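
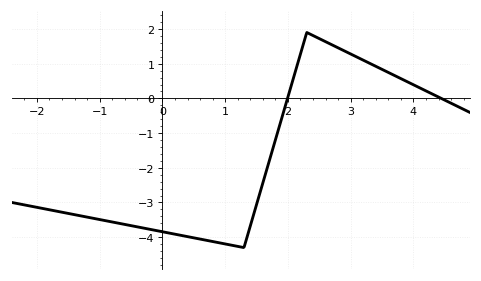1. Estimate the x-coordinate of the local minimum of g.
1.3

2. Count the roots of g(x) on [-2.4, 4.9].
2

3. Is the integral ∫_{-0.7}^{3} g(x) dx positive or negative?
negative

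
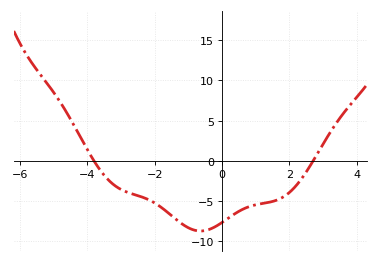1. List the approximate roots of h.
-3.8, 2.8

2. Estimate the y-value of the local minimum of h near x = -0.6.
-9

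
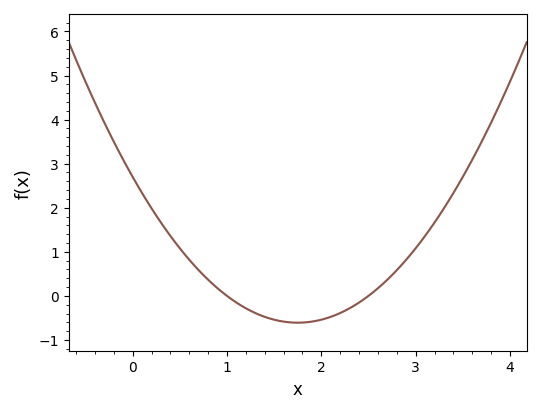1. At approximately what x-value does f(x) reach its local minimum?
1.75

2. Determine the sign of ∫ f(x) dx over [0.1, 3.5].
positive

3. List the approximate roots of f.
1, 2.5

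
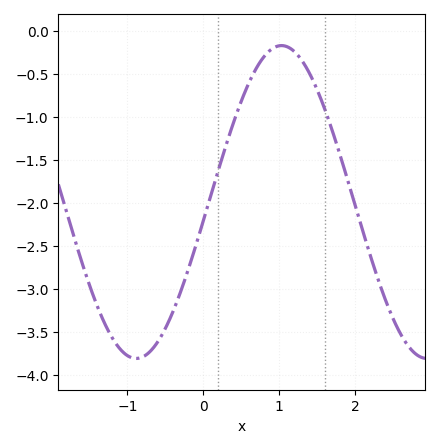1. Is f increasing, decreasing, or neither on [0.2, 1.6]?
neither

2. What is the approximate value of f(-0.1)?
-2.5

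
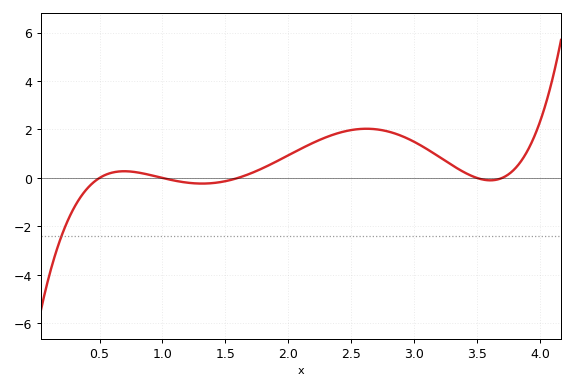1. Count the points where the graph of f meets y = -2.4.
1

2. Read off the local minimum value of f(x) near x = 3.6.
0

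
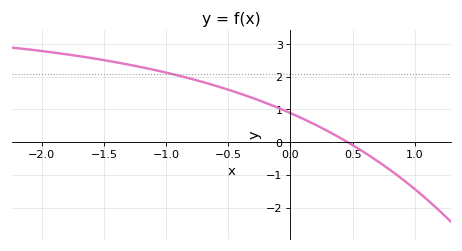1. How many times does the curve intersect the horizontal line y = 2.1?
1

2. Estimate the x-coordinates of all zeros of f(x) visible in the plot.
0.45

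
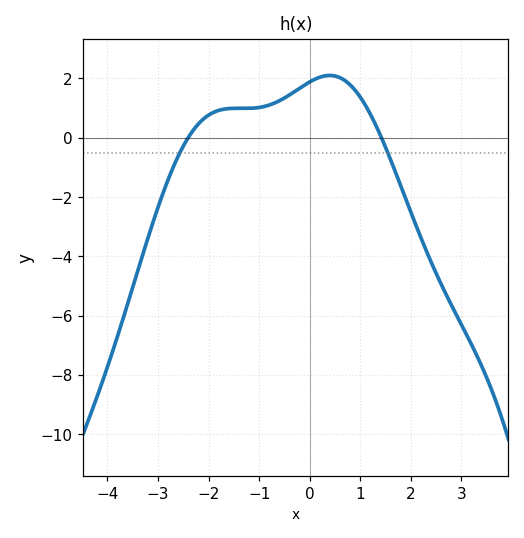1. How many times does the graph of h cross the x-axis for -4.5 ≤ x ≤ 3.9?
2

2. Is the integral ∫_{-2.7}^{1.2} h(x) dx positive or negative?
positive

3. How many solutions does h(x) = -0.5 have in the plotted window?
2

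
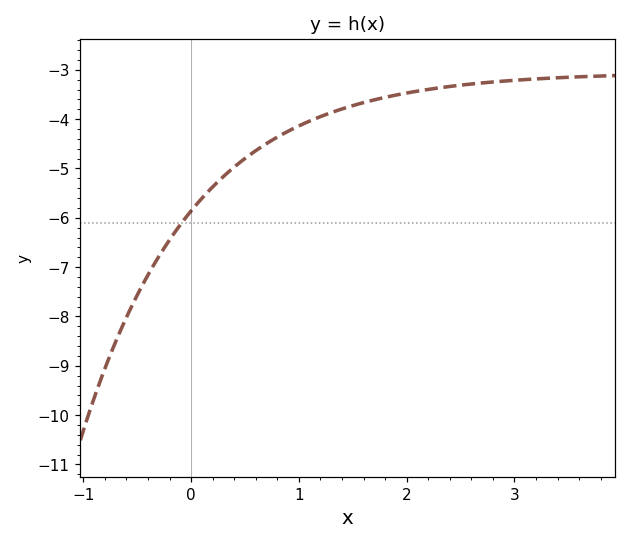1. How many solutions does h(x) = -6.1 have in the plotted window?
1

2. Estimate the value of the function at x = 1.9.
-3.51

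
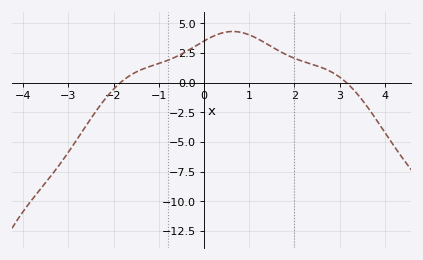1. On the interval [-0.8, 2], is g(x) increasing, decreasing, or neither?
neither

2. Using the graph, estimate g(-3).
-5.8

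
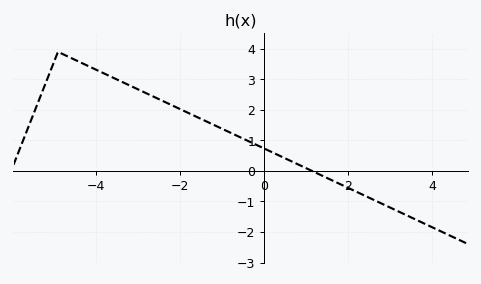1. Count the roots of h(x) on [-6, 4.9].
1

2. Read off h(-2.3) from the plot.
2.2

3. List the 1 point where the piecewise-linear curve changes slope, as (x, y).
(-4.9, 3.9)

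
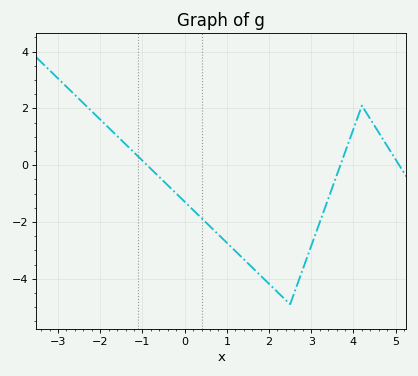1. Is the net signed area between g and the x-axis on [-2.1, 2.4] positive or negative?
negative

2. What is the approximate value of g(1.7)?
-3.8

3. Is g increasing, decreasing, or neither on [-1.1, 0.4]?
decreasing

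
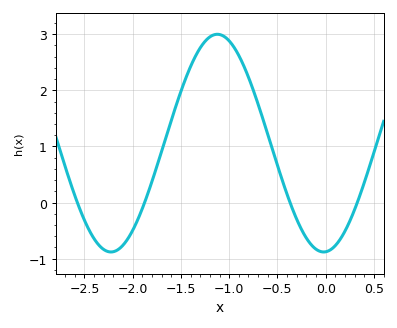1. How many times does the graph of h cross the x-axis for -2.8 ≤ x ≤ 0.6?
4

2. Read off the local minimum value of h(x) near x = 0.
-0.9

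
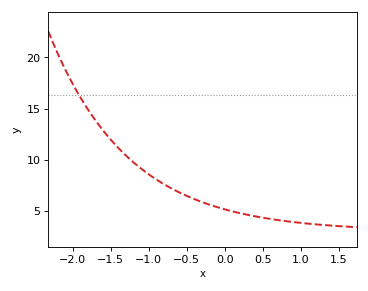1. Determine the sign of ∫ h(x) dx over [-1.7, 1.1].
positive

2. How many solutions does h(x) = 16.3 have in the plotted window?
1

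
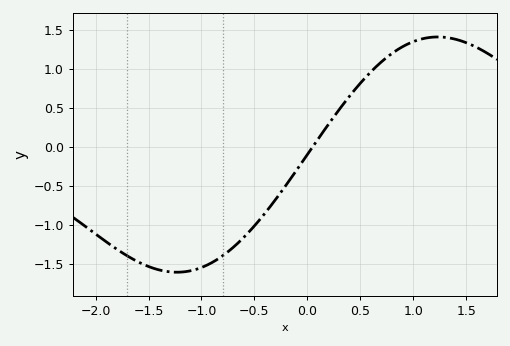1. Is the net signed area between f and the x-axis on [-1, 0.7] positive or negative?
negative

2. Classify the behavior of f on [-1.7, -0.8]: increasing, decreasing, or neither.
neither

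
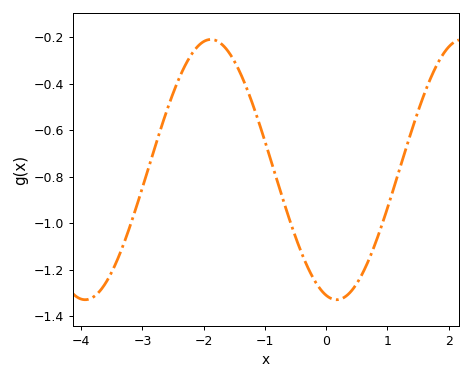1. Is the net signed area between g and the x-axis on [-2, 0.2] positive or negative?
negative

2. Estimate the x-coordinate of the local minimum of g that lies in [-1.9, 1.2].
0.172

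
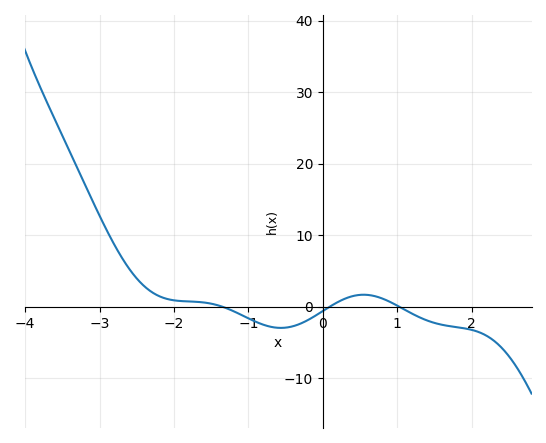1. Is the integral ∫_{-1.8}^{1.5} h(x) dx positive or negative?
negative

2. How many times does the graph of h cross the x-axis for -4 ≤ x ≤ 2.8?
3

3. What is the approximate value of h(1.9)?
-3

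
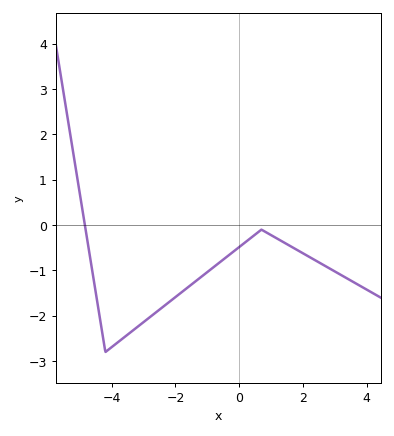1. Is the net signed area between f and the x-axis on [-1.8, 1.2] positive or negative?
negative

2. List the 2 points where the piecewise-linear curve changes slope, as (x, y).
(-4.2, -2.8); (0.7, -0.1)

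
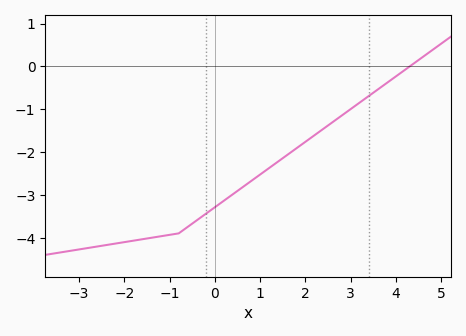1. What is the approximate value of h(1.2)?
-2.4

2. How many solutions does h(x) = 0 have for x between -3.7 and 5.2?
1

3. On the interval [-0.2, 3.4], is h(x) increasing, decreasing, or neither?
increasing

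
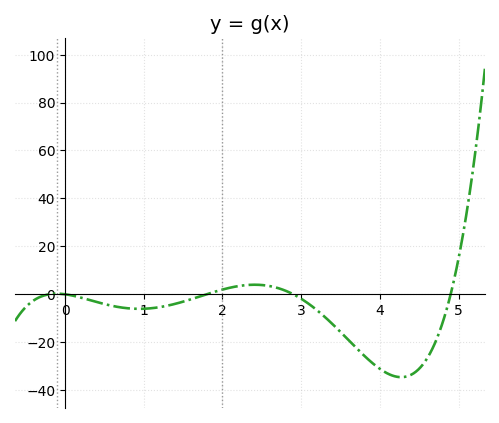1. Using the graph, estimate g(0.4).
-4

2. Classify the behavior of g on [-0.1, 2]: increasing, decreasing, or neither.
neither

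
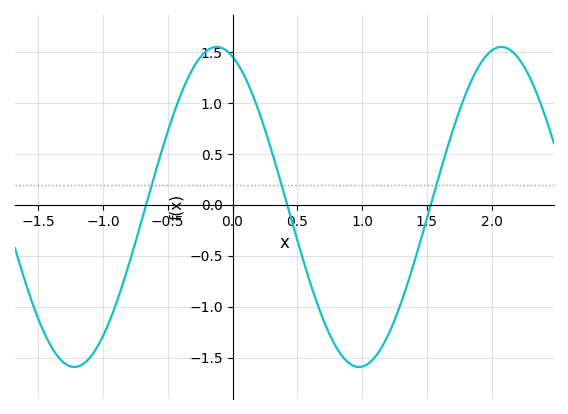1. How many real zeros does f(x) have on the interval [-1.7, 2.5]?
3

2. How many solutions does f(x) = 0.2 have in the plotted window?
3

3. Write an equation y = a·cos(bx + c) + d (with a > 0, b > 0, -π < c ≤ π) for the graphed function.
y = 1.57cos(2.9x + 0.35) - 0.02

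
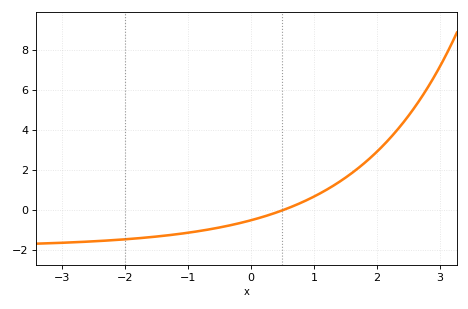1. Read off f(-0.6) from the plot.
-0.941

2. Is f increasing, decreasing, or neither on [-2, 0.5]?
increasing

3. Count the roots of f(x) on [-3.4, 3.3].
1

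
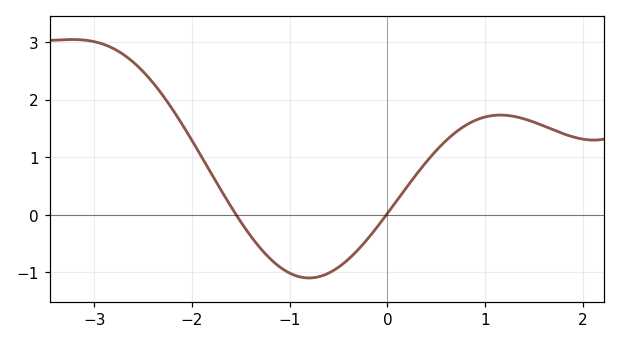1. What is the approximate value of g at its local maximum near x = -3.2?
3.04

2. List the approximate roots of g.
-1.55, -0.01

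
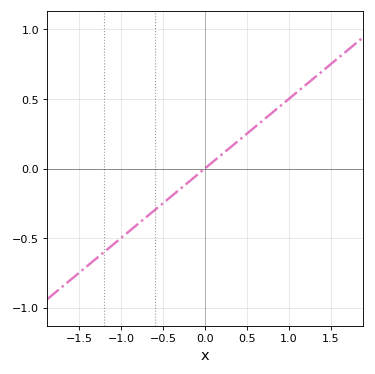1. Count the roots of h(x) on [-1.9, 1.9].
1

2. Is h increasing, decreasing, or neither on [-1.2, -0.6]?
increasing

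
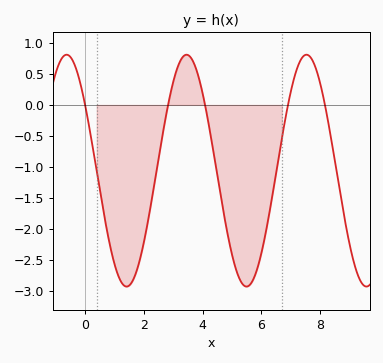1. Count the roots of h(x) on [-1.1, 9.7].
5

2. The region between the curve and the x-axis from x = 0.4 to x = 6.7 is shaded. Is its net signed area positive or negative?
negative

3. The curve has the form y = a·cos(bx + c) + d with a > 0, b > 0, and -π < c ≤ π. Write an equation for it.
y = 1.87cos(1.5x + 0.96) - 1.06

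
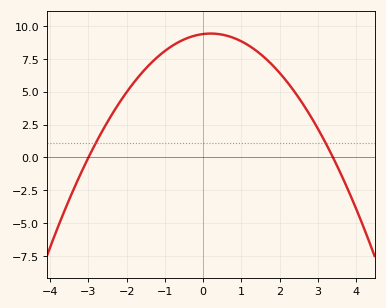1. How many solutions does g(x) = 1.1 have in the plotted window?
2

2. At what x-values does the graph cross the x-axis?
-3, 3.4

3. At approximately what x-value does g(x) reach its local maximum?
0.2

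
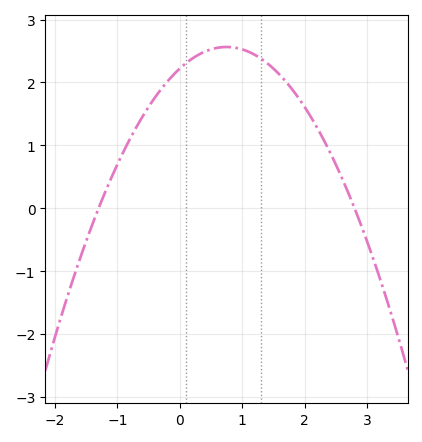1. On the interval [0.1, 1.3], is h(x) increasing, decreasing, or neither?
neither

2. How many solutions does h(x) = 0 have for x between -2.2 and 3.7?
2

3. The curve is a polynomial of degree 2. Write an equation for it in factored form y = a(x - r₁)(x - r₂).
y = -0.61(x + 1.3)(x - 2.8)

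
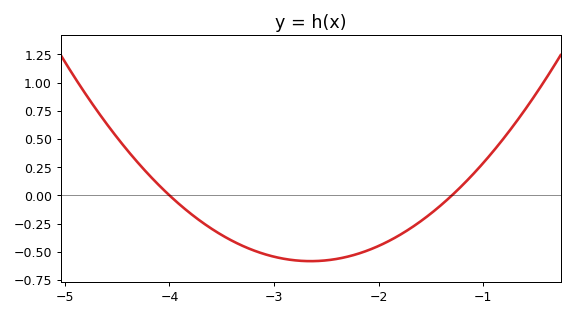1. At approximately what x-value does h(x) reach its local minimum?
-2.65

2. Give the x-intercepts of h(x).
-4, -1.3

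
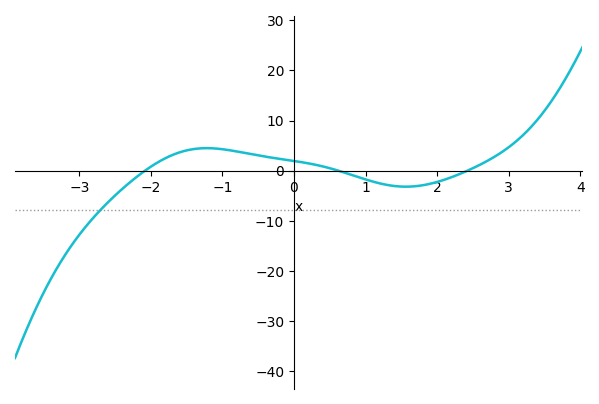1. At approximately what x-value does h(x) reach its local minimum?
1.56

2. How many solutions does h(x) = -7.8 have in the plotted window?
1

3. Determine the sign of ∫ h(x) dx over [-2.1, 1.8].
positive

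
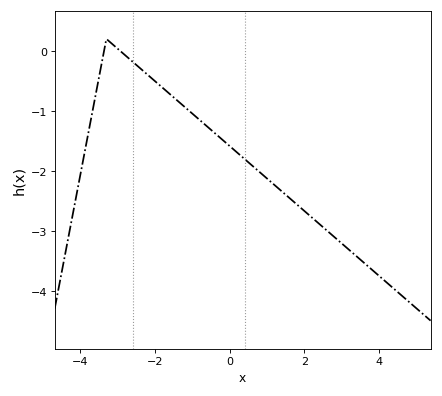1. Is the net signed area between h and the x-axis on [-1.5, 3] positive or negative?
negative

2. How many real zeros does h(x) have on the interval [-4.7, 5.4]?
2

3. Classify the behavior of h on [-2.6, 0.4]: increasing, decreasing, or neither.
decreasing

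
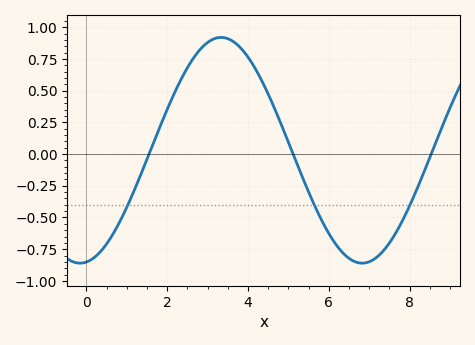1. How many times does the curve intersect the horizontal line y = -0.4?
3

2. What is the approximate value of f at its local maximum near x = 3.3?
0.92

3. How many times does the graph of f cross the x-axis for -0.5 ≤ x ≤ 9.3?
3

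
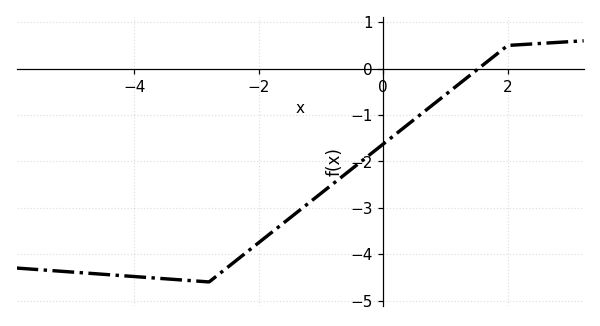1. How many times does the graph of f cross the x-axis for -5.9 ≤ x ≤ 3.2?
1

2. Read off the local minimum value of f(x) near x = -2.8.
-4.6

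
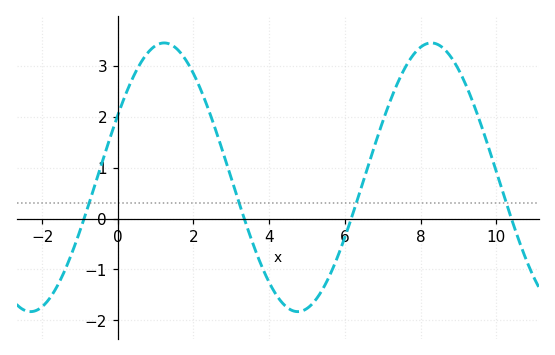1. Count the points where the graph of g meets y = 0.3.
4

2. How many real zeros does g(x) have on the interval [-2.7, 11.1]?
4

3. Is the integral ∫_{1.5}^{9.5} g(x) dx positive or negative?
positive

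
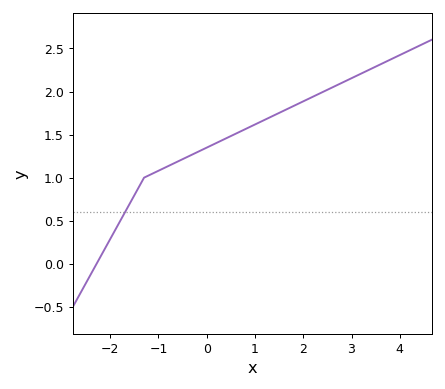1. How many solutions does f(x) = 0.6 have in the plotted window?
1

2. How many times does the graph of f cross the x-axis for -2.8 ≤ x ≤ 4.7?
1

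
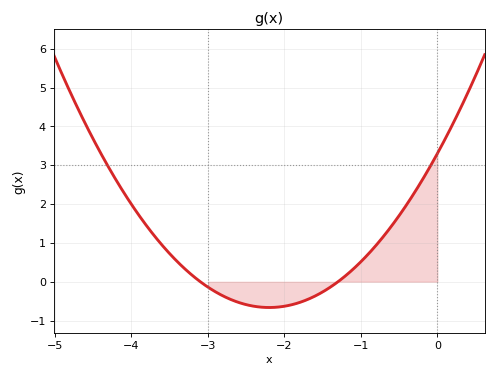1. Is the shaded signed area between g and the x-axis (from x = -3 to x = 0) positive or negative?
positive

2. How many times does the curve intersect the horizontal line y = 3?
2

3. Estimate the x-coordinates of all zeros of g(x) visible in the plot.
-3.1, -1.3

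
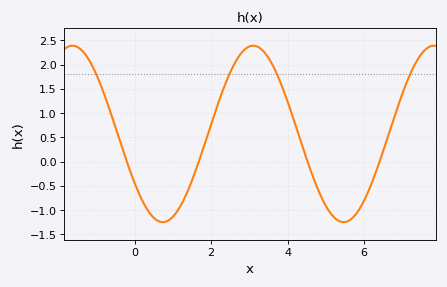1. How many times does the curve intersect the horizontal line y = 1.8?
4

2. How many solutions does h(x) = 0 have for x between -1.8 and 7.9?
4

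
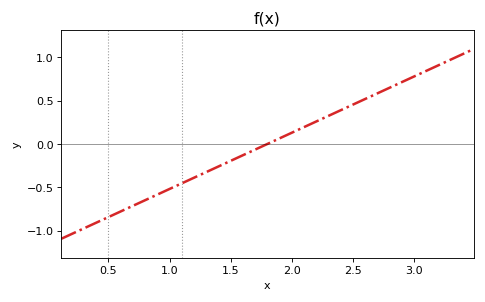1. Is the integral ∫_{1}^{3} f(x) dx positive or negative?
positive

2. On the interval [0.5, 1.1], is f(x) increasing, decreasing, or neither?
increasing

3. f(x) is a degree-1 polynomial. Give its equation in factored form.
y = 0.65(x - 1.8)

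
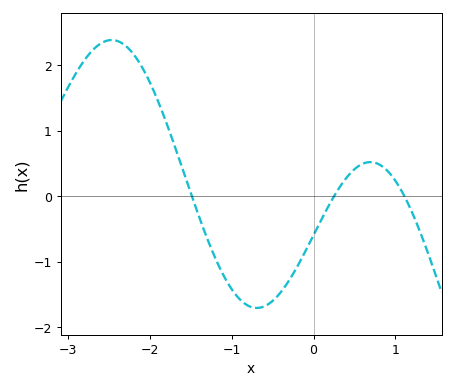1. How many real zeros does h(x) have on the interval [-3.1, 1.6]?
3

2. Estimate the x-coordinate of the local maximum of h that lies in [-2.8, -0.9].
-2.46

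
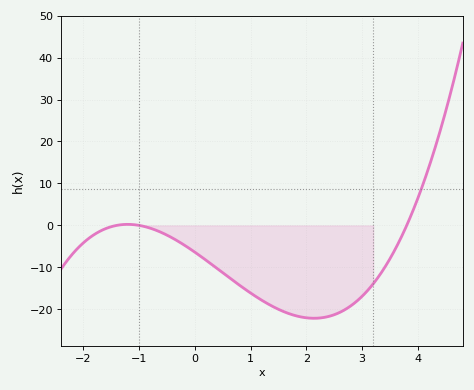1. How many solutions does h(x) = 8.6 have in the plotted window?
1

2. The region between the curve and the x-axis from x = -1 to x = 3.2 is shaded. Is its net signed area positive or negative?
negative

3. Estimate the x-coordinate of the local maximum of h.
-1.2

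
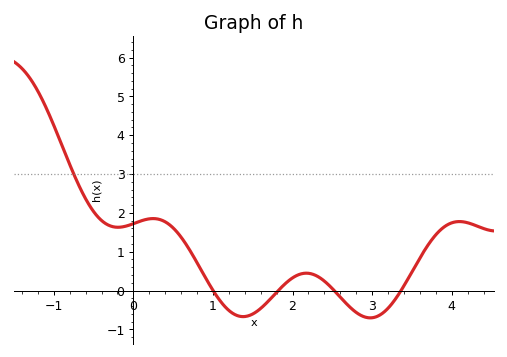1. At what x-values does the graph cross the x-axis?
1, 1.82, 2.52, 3.36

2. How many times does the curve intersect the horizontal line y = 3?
1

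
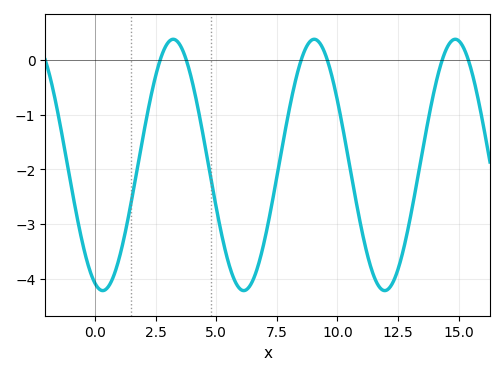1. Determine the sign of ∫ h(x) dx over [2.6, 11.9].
negative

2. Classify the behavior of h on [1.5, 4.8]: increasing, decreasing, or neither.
neither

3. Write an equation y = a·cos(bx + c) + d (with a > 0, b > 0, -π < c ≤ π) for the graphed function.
y = 2.3cos(1.1x + 2.8) - 1.92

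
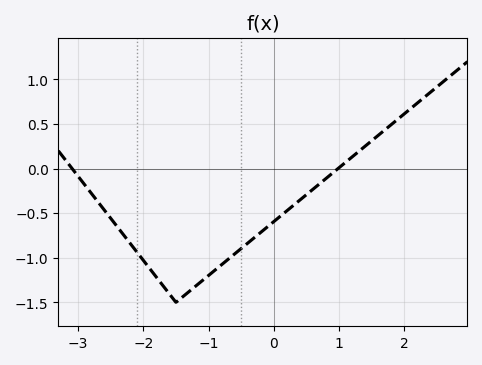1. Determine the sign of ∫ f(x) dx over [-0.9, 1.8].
negative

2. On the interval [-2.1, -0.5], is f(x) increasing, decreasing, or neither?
neither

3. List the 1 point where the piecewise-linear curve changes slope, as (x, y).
(-1.5, -1.5)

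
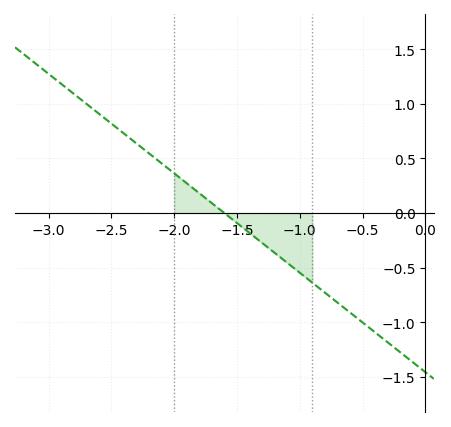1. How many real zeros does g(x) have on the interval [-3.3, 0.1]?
1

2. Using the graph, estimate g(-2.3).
0.637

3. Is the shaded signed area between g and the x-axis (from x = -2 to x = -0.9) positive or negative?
negative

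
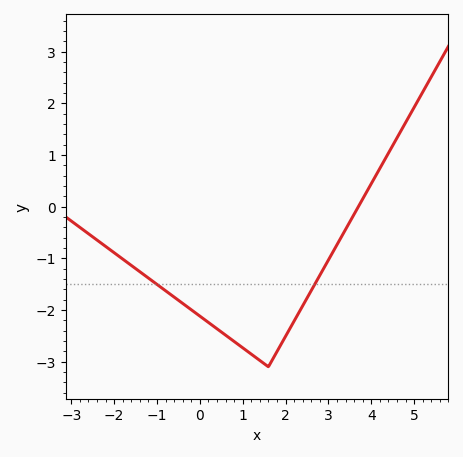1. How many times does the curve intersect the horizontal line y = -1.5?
2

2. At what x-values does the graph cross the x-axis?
3.7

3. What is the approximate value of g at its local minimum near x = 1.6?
-3.1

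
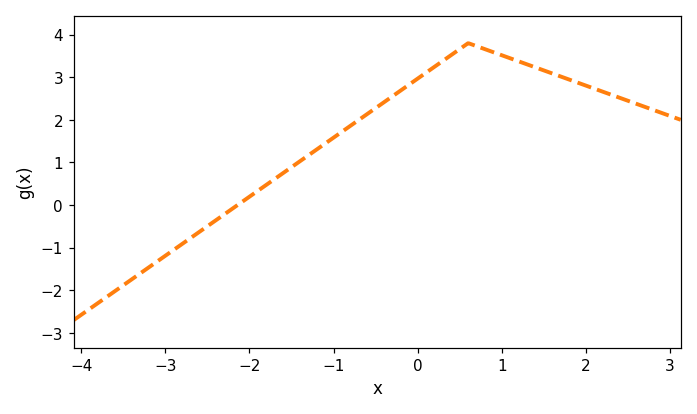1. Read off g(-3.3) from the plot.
-1.6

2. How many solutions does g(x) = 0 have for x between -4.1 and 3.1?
1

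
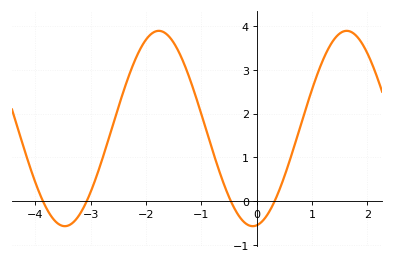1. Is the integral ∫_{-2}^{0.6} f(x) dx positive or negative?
positive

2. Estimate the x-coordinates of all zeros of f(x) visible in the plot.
-3.9, -3.1, -0.5, 0.3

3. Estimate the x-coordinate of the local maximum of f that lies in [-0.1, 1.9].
1.6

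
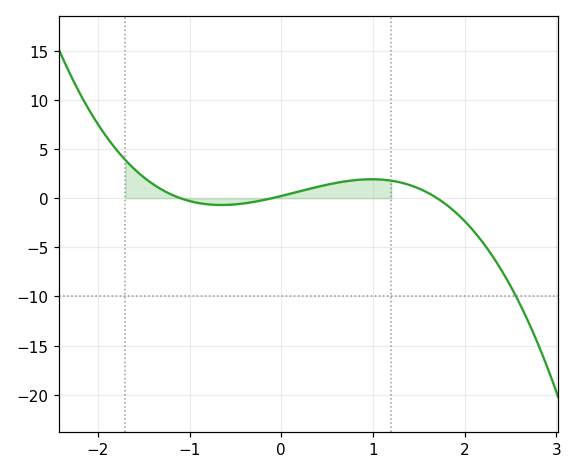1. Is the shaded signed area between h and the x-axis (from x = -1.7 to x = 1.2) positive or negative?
positive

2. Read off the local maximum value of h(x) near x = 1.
1.92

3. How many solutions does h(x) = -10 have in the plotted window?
1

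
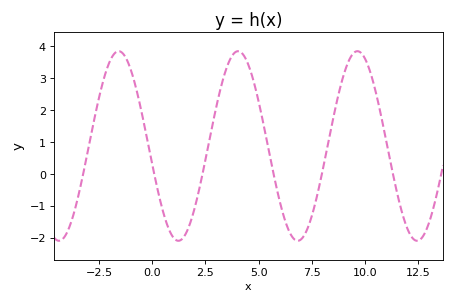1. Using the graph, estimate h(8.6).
2.03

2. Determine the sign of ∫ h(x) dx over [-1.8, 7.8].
positive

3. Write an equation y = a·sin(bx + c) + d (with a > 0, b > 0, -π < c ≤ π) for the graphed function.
y = 2.97sin(1.12x - 2.95) + 0.88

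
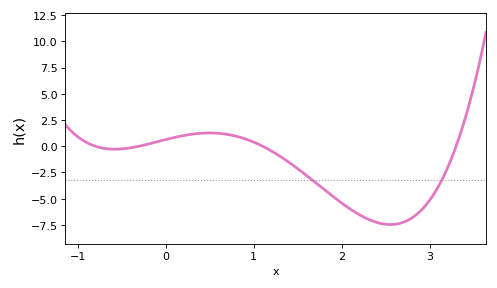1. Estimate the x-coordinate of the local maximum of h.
0.5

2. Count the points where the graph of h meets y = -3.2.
2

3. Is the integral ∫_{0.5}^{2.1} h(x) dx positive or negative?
negative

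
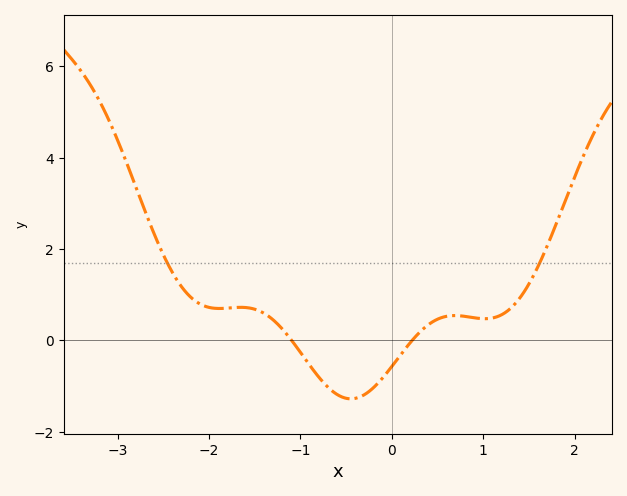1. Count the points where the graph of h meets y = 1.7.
2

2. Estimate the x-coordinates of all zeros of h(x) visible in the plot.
-1.1, 0.2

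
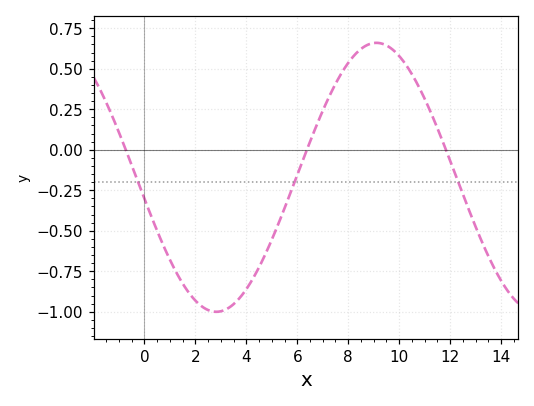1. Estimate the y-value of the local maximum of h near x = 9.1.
0.66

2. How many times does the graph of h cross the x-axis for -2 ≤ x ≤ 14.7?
3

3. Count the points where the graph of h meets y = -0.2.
3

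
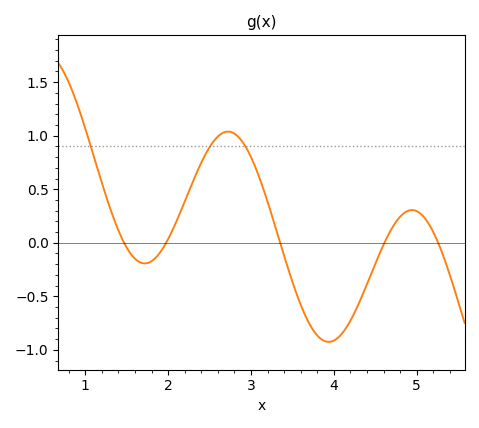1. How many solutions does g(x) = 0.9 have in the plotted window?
3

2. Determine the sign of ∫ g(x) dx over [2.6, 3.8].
positive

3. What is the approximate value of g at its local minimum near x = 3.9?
-0.926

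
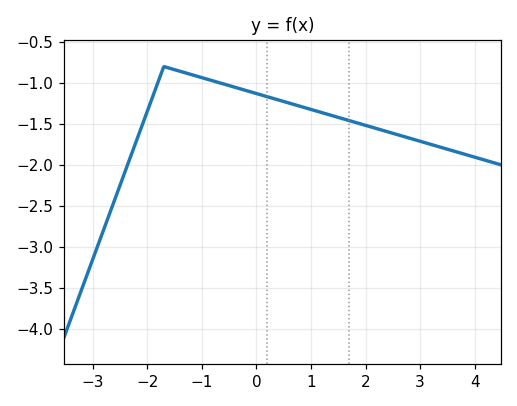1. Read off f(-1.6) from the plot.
-0.8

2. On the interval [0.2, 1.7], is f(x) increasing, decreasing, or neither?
decreasing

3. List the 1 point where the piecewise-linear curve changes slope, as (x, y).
(-1.7, -0.8)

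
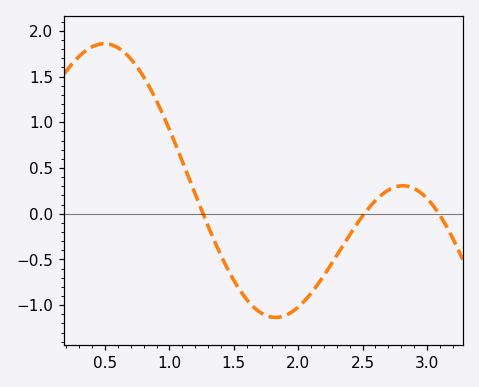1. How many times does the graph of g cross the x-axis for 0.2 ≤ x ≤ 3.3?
3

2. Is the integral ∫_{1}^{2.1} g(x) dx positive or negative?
negative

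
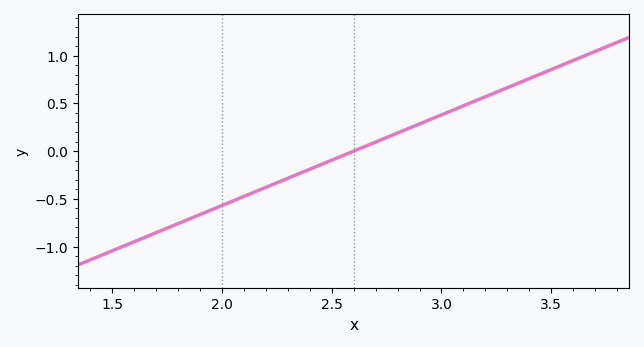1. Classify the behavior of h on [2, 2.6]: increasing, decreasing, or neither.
increasing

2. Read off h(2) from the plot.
-0.57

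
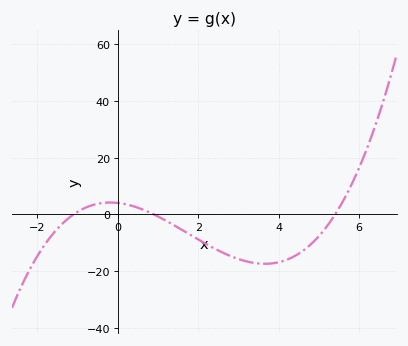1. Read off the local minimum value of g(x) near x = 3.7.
-18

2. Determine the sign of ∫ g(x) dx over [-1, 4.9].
negative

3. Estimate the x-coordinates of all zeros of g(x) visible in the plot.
-1.2, 0.8, 5.4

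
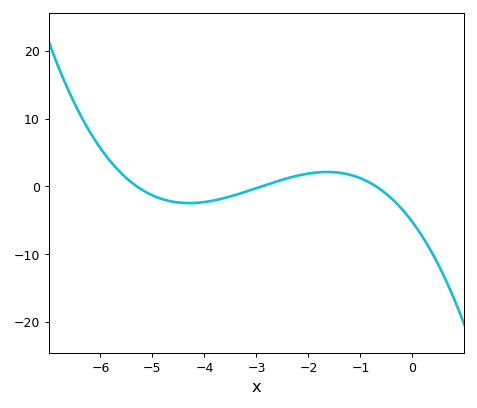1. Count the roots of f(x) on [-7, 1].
3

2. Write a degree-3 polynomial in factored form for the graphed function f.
y = -0.49(x + 5.3)(x + 2.9)(x + 0.7)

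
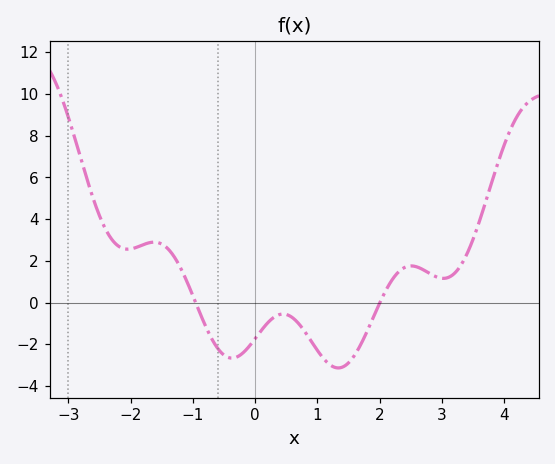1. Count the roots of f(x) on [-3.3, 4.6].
2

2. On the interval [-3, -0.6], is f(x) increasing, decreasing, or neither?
neither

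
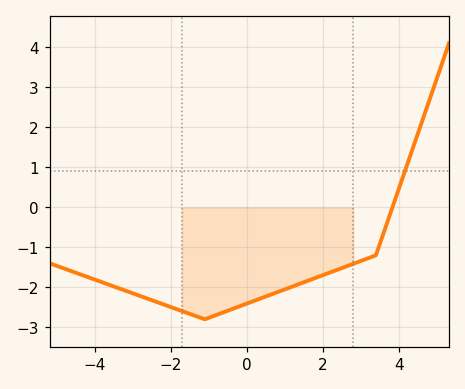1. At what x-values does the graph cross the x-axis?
3.83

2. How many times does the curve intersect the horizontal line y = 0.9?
1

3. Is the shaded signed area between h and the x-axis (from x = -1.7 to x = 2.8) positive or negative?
negative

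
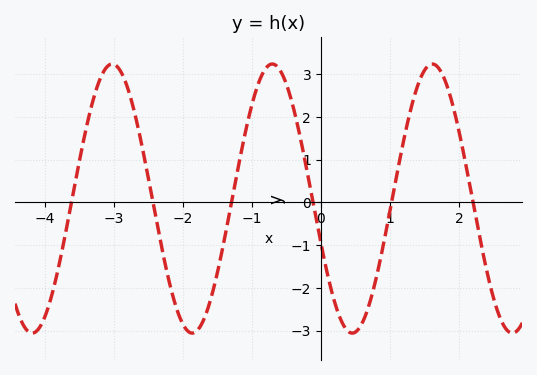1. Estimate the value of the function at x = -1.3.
-0.04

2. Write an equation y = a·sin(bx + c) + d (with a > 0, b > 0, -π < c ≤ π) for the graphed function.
y = 3.15sin(2.71x - 2.8) + 0.09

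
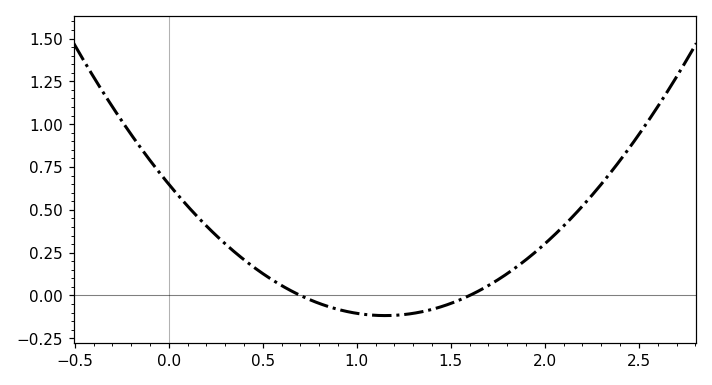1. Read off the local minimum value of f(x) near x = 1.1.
-0.117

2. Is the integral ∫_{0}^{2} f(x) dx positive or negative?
positive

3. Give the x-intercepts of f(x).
0.7, 1.6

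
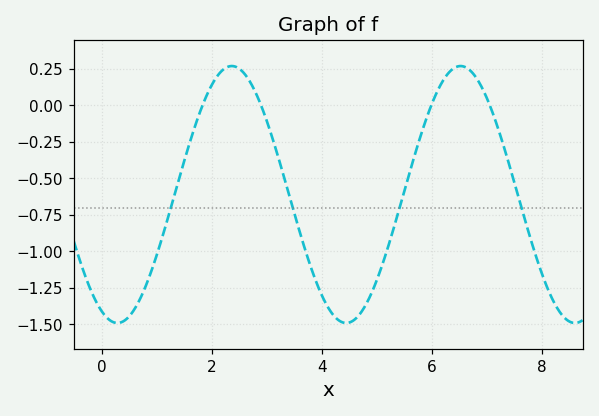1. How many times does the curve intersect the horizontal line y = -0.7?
4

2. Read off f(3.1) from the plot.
-0.219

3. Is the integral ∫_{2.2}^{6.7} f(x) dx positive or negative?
negative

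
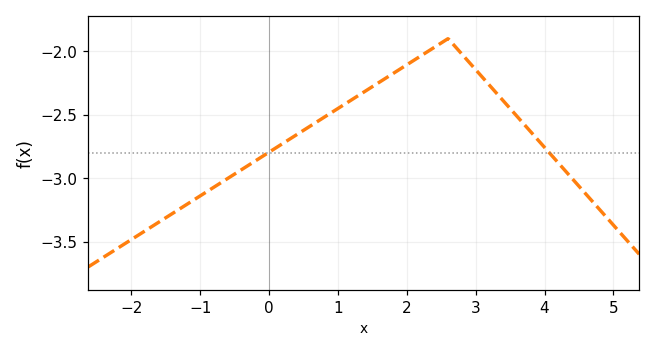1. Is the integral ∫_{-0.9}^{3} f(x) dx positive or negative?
negative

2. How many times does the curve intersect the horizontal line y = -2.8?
2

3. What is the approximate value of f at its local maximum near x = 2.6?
-1.9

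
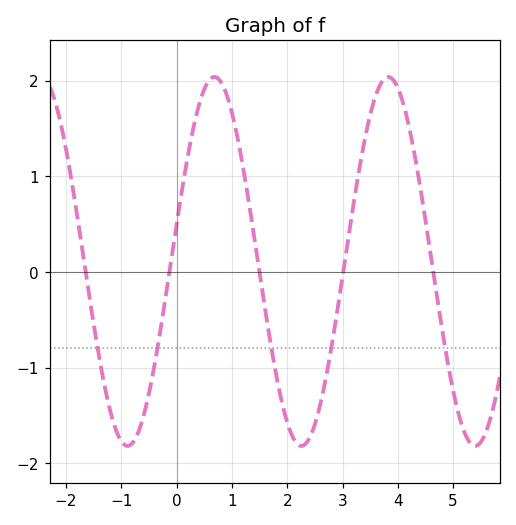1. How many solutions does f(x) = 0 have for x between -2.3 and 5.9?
5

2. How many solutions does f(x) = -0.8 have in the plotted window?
5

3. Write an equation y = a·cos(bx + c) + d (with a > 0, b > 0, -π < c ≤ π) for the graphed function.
y = 1.93cos(2x - 1.37) + 0.11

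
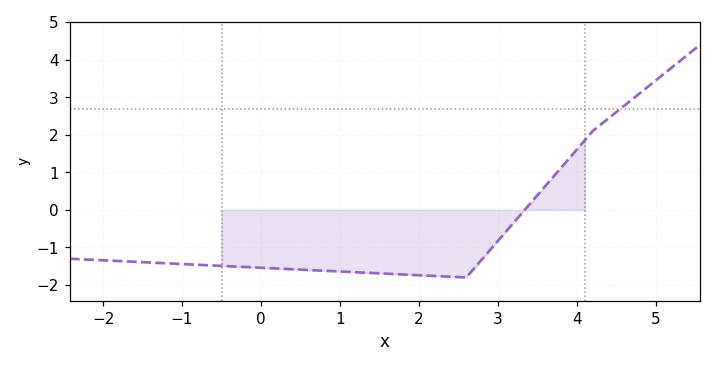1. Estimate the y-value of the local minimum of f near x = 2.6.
-1.8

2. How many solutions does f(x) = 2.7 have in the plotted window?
1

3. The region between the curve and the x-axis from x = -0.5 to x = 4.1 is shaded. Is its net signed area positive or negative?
negative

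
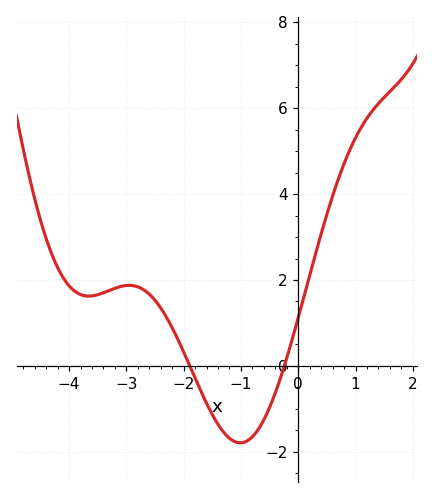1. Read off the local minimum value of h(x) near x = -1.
-1.8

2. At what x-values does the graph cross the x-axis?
-1.9, -0.2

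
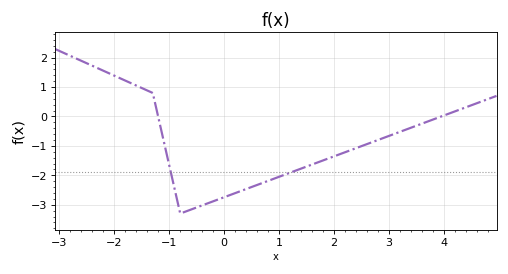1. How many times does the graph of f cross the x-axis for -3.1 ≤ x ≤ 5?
2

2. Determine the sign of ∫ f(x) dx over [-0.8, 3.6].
negative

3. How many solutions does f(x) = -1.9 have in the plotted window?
2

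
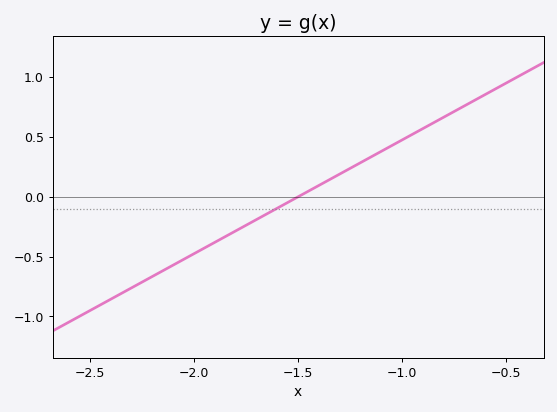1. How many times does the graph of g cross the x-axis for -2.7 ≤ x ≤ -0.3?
1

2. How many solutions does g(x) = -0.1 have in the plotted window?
1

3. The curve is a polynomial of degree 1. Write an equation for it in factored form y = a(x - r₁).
y = 0.95(x + 1.5)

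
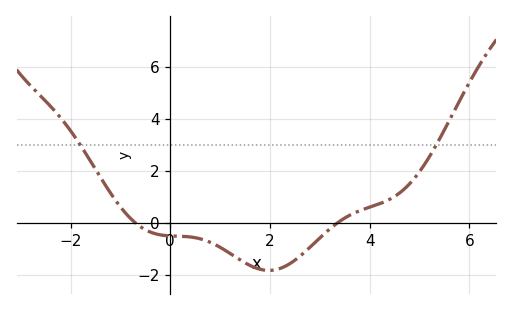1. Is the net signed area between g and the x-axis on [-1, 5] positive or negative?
negative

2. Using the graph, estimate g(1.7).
-1.8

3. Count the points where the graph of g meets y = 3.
2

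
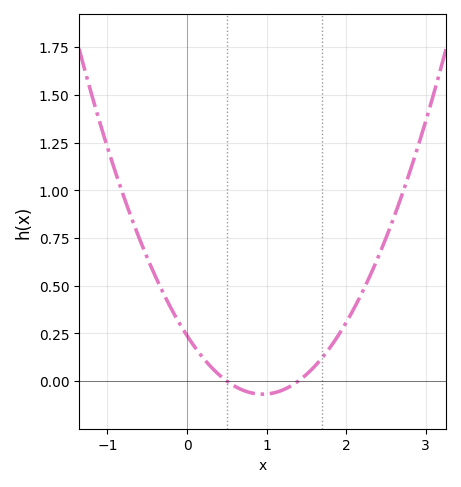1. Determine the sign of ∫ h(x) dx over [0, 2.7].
positive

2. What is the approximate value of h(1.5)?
0.05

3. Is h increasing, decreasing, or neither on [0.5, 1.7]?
neither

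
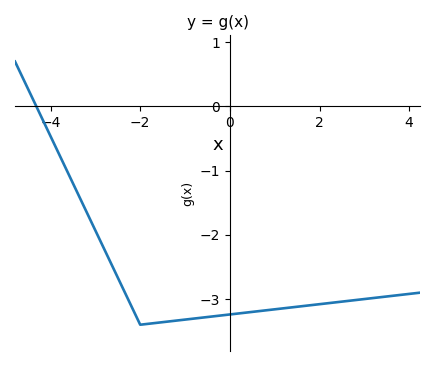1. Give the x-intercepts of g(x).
-4.32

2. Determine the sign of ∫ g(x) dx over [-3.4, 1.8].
negative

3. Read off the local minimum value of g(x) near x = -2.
-3.4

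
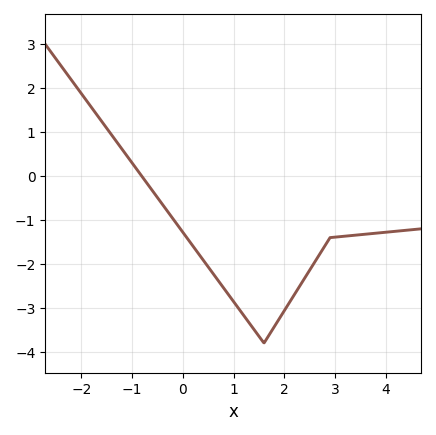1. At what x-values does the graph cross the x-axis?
-0.811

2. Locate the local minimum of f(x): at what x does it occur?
1.6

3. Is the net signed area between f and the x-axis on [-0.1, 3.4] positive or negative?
negative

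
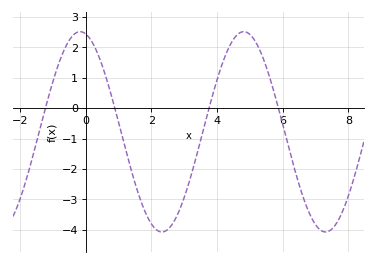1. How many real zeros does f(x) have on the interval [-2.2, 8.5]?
4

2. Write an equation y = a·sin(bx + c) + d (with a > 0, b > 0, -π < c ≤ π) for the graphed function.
y = 3.29sin(1.3x + 1.8) - 0.78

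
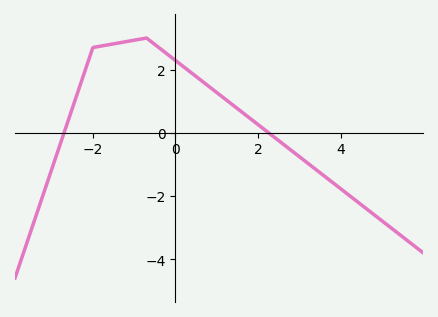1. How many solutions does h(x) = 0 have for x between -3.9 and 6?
2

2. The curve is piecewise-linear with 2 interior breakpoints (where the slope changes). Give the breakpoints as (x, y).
(-2, 2.7); (-0.7, 3)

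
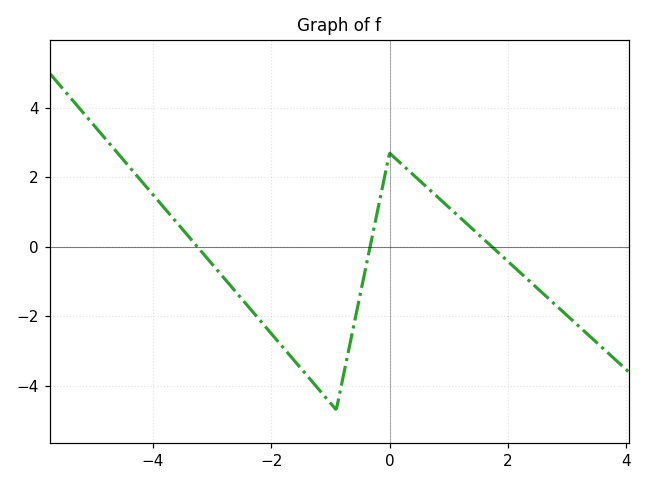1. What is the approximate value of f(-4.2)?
2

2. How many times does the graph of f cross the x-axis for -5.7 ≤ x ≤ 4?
3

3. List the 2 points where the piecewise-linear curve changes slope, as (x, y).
(-0.9, -4.7); (0, 2.7)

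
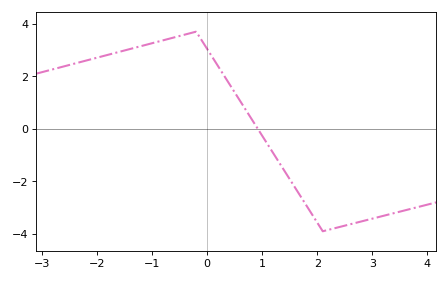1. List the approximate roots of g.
0.92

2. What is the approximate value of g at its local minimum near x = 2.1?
-3.9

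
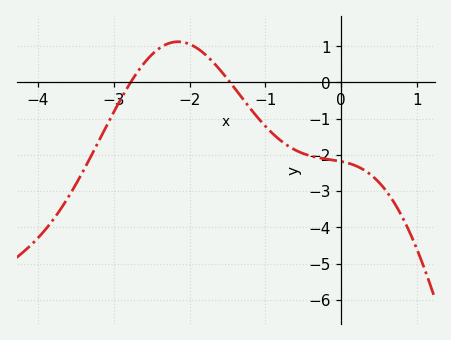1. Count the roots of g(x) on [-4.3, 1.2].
2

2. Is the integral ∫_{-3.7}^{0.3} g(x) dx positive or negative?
negative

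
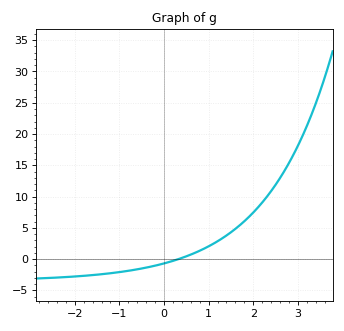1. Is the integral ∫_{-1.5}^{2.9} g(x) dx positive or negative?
positive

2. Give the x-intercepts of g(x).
0.319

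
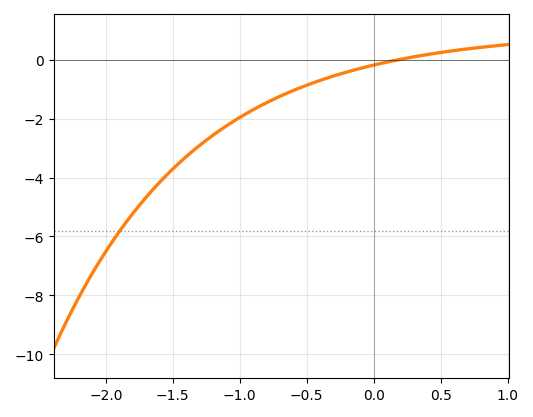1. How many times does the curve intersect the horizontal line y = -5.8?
1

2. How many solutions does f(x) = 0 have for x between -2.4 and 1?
1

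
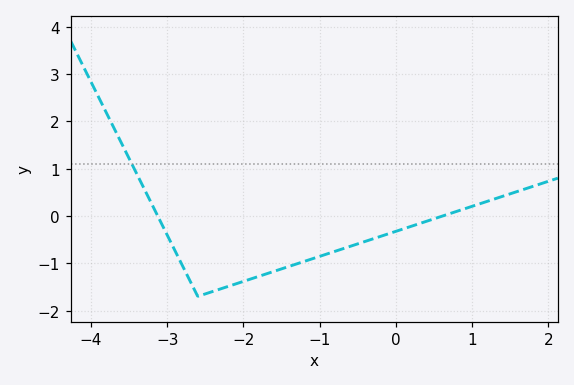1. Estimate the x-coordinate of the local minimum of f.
-2.6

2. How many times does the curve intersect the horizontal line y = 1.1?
1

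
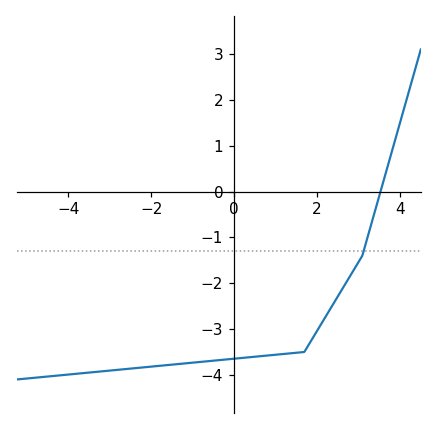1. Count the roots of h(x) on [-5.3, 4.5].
1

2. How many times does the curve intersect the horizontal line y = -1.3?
1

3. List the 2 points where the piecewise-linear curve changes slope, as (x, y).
(1.7, -3.5); (3.1, -1.4)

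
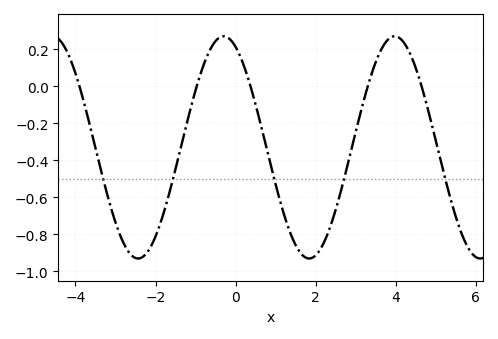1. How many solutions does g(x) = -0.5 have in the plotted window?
5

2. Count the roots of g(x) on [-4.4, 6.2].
5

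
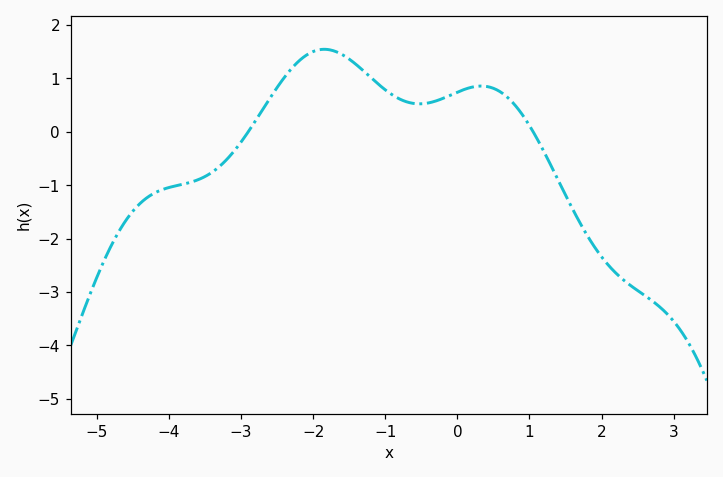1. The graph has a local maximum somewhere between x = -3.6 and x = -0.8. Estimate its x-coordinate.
-1.8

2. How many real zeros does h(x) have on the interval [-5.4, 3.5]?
2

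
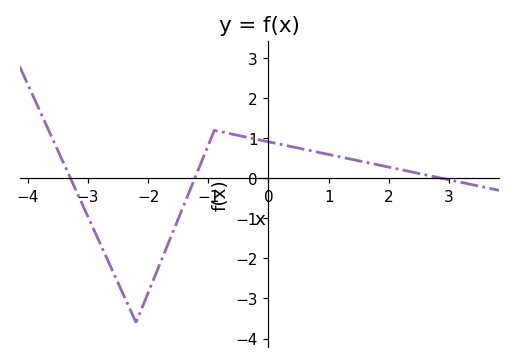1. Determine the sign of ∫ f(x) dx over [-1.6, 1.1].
positive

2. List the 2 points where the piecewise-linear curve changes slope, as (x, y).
(-2.2, -3.6); (-0.9, 1.2)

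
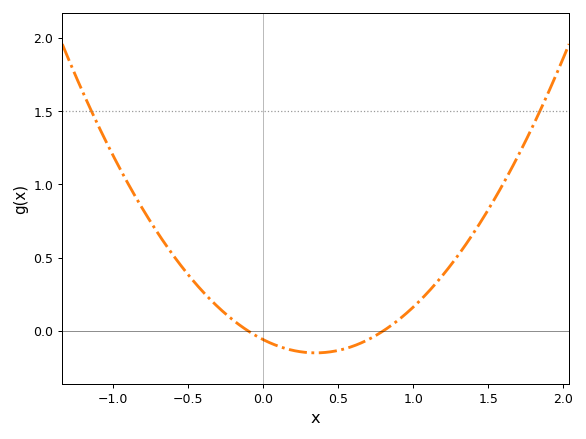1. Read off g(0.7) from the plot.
-0.059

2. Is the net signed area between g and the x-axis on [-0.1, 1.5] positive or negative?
positive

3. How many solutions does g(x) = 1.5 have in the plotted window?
2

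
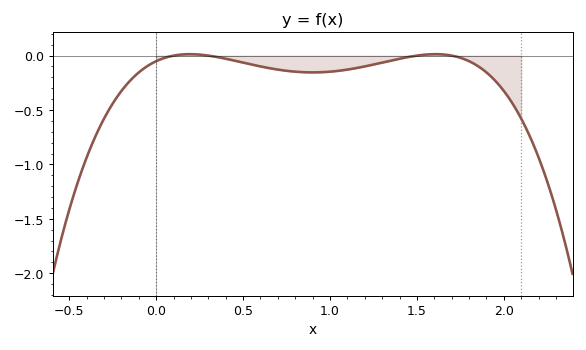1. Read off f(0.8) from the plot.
-0.15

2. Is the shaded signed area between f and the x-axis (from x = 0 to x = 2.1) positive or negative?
negative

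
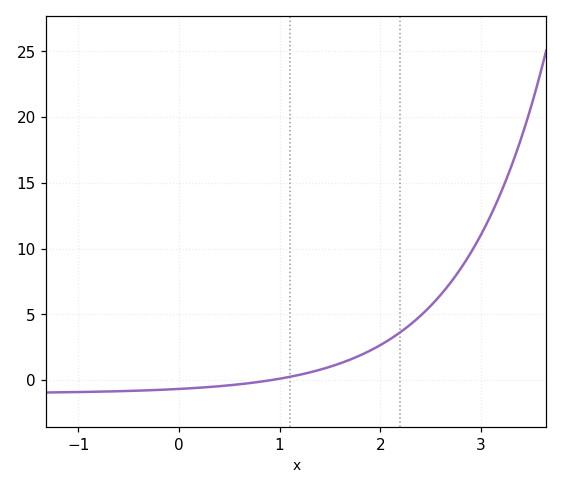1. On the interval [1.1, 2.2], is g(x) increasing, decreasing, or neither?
increasing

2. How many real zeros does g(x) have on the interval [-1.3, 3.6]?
1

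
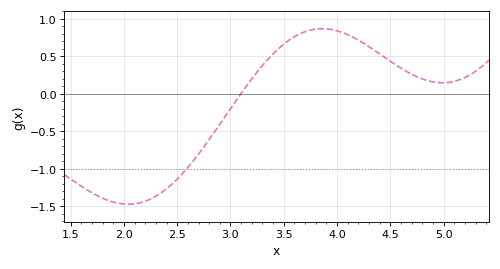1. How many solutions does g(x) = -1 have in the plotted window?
1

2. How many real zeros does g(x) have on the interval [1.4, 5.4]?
1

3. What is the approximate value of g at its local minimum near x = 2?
-1.5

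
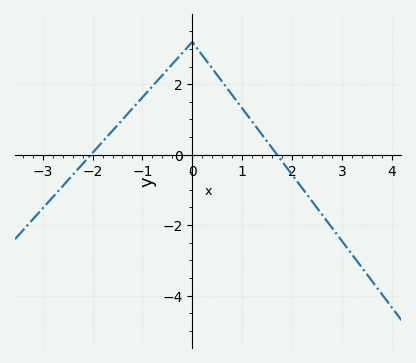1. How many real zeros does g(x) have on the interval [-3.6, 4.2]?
2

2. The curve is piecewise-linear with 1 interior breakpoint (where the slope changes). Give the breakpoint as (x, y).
(0, 3.2)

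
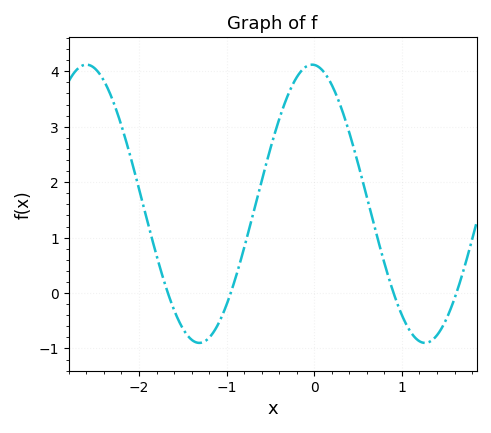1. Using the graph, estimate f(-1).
-0.208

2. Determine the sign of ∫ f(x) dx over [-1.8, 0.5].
positive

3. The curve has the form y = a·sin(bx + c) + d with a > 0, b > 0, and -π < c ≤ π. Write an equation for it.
y = 2.51sin(2.44x + 1.63) + 1.61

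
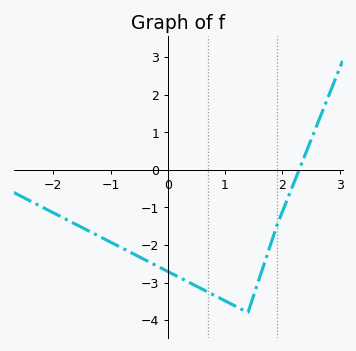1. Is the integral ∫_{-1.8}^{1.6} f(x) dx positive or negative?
negative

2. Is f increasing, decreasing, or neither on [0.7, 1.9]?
neither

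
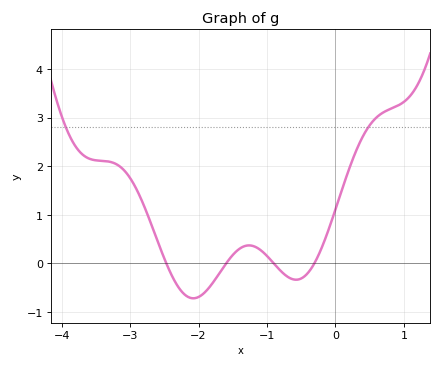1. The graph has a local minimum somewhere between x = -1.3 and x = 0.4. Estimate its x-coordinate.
-0.576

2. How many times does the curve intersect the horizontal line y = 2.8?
2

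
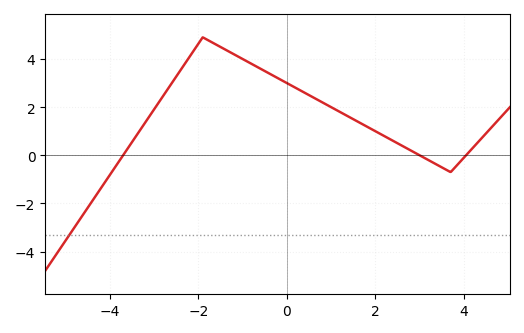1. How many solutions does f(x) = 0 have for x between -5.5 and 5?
3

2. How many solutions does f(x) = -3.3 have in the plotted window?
1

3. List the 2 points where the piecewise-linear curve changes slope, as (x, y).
(-1.9, 4.9); (3.7, -0.7)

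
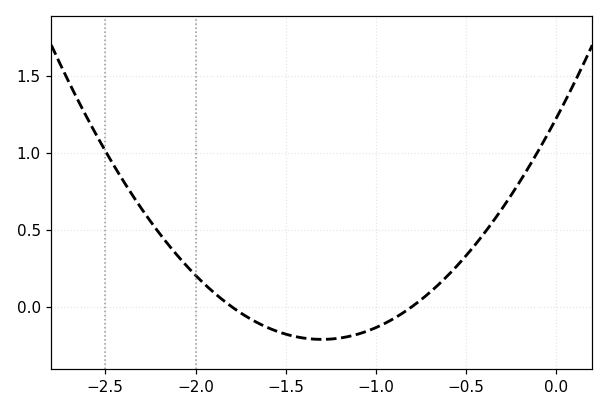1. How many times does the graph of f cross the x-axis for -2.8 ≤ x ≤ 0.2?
2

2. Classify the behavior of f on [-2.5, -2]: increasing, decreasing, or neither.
decreasing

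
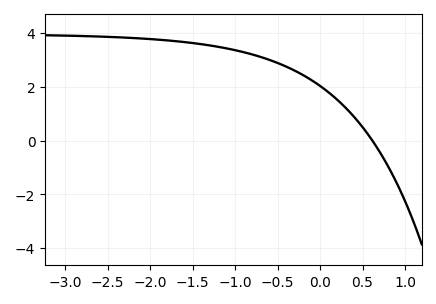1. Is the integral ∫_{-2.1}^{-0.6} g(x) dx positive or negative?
positive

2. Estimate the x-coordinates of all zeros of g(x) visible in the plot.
0.6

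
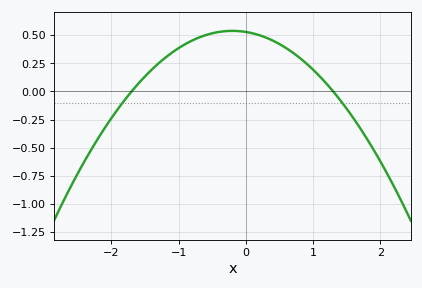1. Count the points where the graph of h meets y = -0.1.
2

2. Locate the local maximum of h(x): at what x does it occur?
-0.2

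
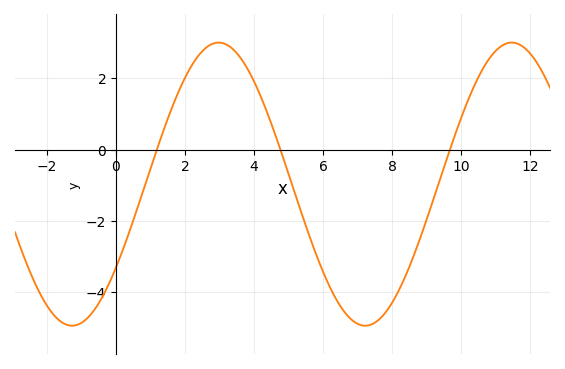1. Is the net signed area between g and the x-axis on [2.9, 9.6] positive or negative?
negative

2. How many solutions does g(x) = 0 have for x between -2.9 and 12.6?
3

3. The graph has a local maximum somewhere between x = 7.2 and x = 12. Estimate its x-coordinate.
11.4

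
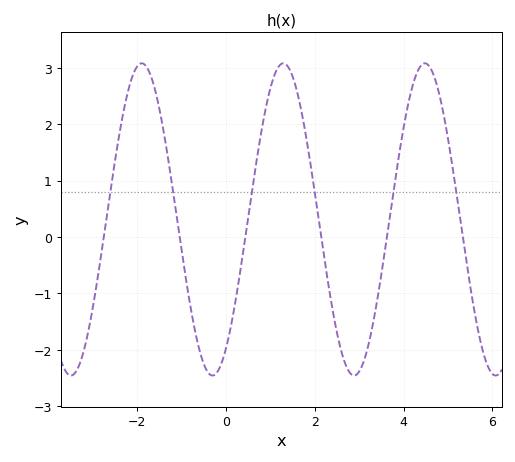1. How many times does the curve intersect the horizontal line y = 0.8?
6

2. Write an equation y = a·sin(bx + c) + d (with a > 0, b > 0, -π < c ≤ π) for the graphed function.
y = 2.77sin(2x - 0.97) + 0.31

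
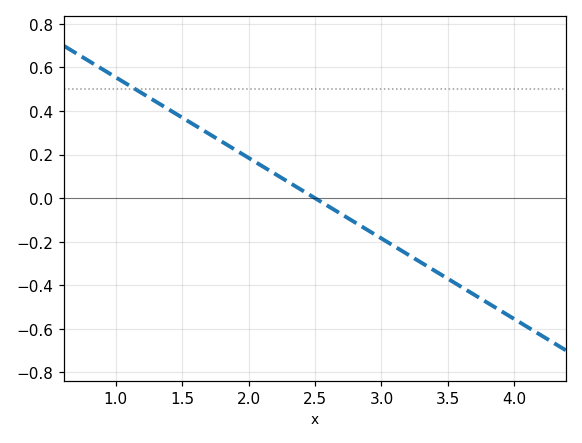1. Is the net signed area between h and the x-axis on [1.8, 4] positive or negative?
negative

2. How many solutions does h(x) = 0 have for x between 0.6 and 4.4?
1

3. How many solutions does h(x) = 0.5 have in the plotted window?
1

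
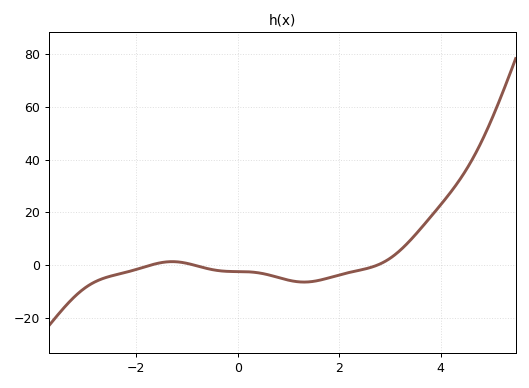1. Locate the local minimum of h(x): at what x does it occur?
1.4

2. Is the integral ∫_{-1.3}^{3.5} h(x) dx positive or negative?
negative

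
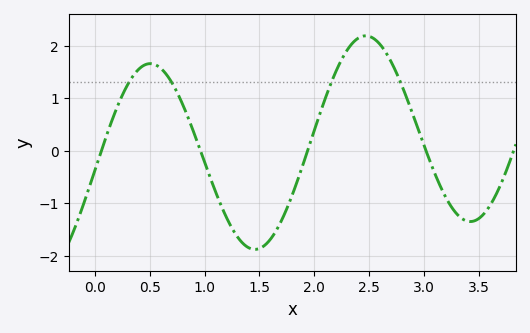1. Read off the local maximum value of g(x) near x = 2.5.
2.2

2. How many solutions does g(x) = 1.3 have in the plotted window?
4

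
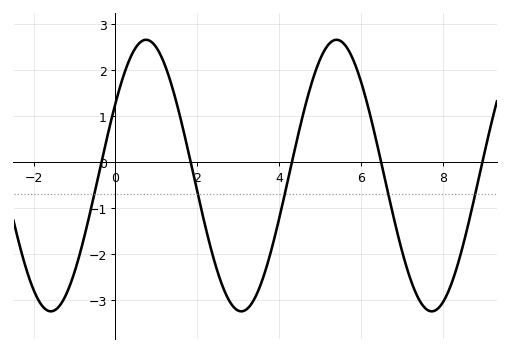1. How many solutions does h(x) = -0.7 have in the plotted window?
5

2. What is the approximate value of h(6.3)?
0.746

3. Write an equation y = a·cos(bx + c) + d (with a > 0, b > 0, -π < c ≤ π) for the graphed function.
y = 2.95cos(1.35x - 1.01) - 0.29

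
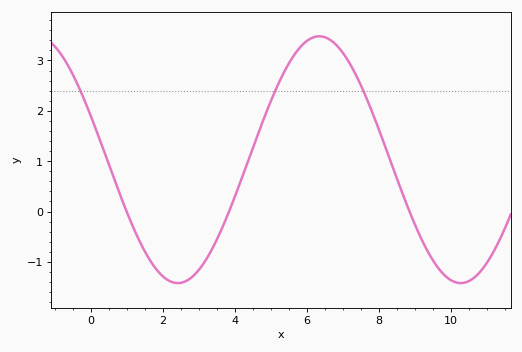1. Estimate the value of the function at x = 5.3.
2.68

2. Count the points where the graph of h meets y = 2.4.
3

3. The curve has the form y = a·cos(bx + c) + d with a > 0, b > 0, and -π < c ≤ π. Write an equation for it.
y = 2.45cos(0.8x + 1.21) + 1.03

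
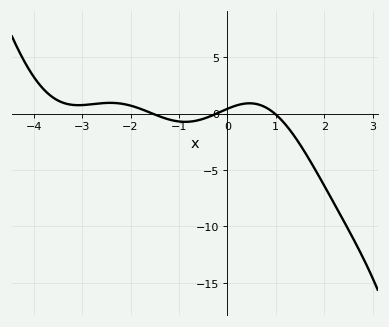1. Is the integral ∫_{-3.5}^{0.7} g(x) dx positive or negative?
positive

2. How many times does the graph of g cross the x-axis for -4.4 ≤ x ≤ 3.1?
3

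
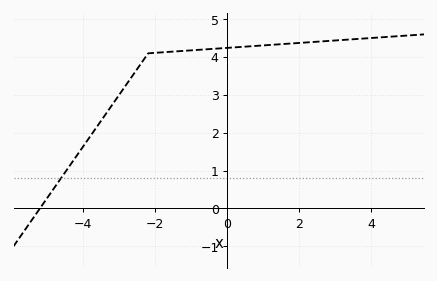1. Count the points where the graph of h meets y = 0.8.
1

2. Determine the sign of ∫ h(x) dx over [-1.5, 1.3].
positive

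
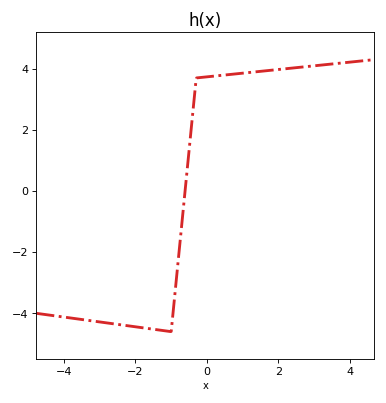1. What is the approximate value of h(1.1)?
3.8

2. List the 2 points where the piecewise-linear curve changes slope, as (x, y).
(-1, -4.6); (-0.3, 3.7)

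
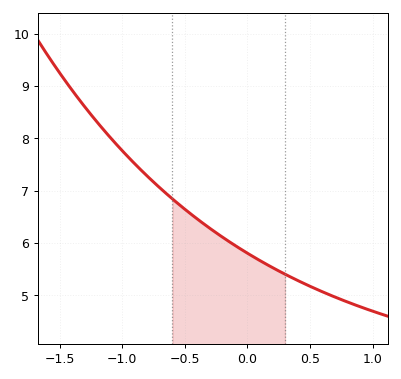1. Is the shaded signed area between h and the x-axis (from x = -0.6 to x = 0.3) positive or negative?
positive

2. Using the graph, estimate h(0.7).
4.96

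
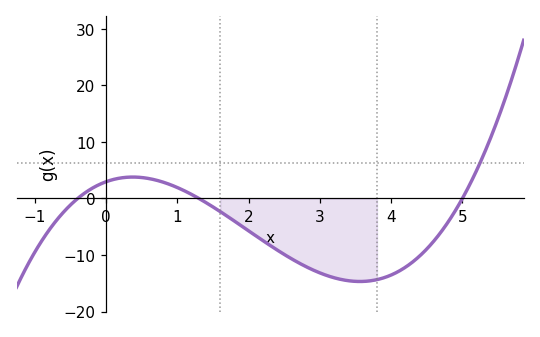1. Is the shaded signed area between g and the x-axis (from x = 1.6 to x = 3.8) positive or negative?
negative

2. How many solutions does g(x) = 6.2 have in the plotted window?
1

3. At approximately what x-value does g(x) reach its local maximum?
0.374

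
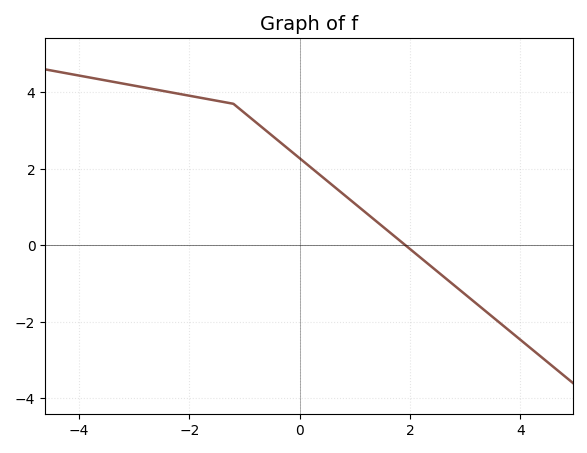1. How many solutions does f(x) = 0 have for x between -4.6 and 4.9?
1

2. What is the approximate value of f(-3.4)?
4.28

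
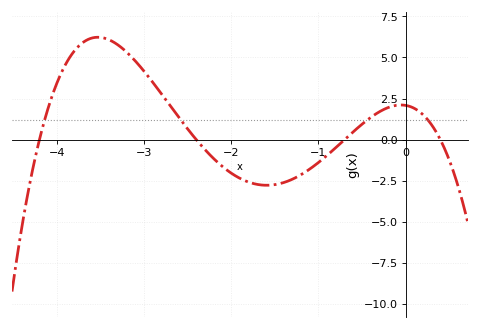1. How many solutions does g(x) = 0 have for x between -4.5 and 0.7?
4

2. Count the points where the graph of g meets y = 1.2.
4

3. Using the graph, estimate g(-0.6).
0.48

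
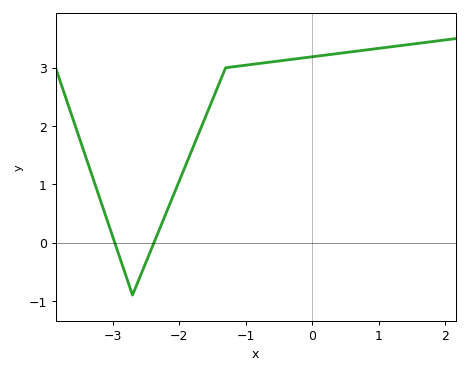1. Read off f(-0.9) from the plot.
3.06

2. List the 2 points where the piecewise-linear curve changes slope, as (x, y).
(-2.7, -0.9); (-1.3, 3)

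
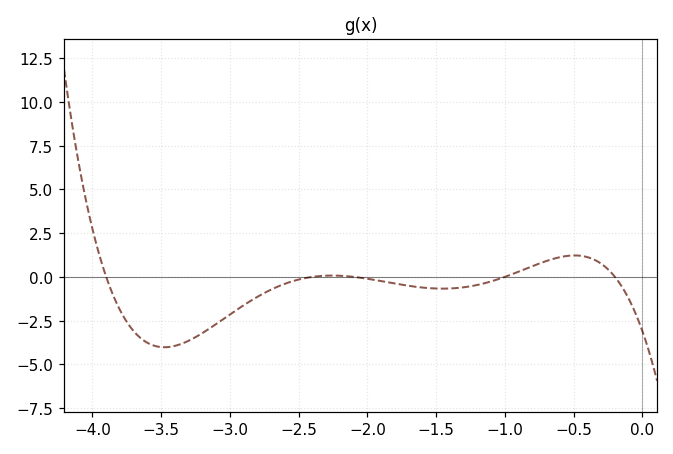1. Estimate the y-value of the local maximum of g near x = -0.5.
1.23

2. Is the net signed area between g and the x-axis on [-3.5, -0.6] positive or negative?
negative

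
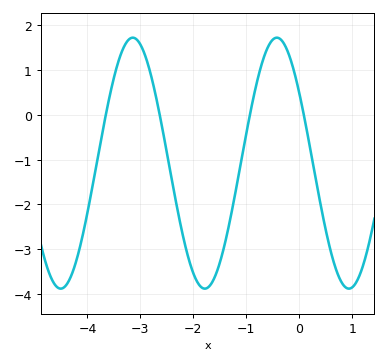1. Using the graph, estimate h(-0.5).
1.7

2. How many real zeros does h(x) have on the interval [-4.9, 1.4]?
4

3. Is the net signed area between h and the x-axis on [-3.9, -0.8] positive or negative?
negative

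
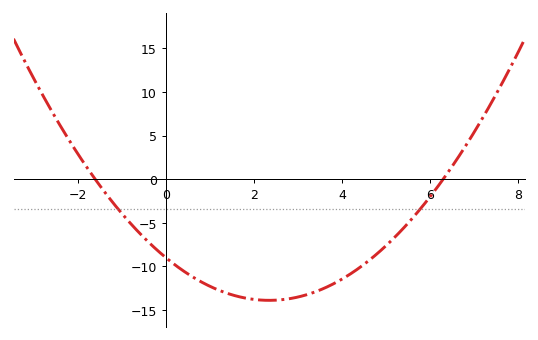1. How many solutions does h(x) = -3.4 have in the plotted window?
2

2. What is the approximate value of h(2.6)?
-14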